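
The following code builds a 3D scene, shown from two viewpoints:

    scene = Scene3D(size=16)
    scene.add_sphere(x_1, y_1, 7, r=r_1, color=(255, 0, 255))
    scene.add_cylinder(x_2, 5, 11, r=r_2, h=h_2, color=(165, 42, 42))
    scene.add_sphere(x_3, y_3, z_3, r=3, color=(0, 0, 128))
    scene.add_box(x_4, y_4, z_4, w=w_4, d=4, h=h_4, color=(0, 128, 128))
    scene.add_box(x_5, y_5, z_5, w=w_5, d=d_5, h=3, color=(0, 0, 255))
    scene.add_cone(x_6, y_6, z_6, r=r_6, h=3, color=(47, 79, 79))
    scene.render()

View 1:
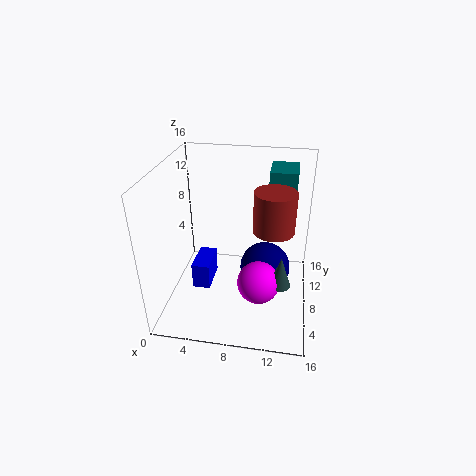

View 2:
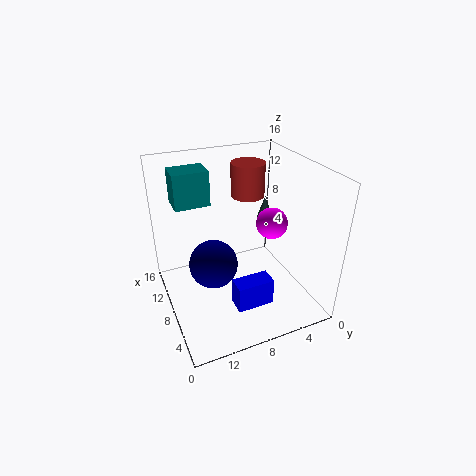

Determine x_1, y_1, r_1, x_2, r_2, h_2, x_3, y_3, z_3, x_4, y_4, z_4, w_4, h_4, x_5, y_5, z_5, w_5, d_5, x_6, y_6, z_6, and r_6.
x_1 = 11
y_1 = 2
r_1 = 2
x_2 = 12
r_2 = 2
h_2 = 4
x_3 = 11
y_3 = 10
z_3 = 3
x_4 = 11
y_4 = 10
z_4 = 11
w_4 = 3
h_4 = 4
x_5 = 3
y_5 = 6
z_5 = 2
w_5 = 2
d_5 = 4
x_6 = 13
y_6 = 2
z_6 = 7
r_6 = 1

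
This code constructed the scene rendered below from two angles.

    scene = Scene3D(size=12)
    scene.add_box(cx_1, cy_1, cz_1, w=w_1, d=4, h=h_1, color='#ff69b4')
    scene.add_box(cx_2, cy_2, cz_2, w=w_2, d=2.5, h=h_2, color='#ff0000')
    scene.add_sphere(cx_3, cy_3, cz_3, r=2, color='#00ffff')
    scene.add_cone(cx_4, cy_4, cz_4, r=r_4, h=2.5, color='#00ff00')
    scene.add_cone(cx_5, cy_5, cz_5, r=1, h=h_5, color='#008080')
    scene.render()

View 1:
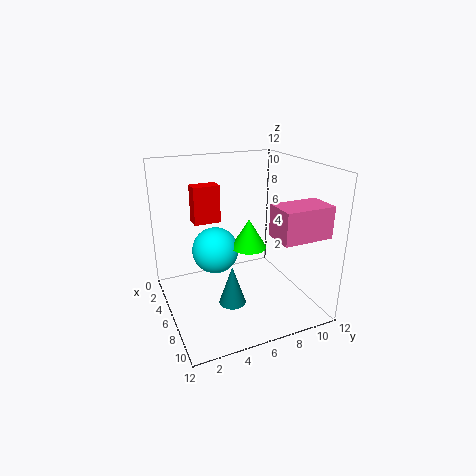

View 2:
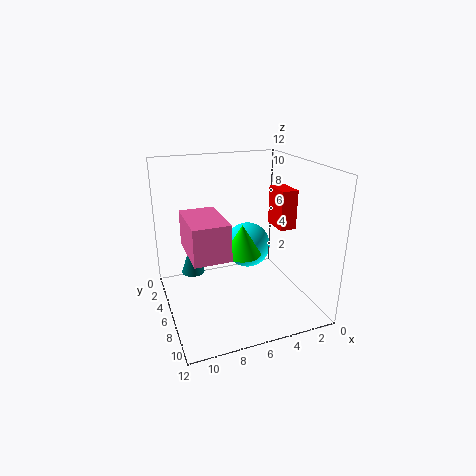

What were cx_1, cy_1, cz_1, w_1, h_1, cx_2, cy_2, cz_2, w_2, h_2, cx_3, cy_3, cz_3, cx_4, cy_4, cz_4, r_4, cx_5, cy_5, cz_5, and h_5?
cx_1 = 8.5
cy_1 = 7.5
cz_1 = 7
w_1 = 2.5
h_1 = 2.5
cx_2 = 0.5
cy_2 = 3.5
cz_2 = 6
w_2 = 1.5
h_2 = 3.5
cx_3 = 4.5
cy_3 = 4.5
cz_3 = 4.5
cx_4 = 6
cy_4 = 7
cz_4 = 5
r_4 = 1.5
cx_5 = 9.5
cy_5 = 4
cz_5 = 2.5
h_5 = 3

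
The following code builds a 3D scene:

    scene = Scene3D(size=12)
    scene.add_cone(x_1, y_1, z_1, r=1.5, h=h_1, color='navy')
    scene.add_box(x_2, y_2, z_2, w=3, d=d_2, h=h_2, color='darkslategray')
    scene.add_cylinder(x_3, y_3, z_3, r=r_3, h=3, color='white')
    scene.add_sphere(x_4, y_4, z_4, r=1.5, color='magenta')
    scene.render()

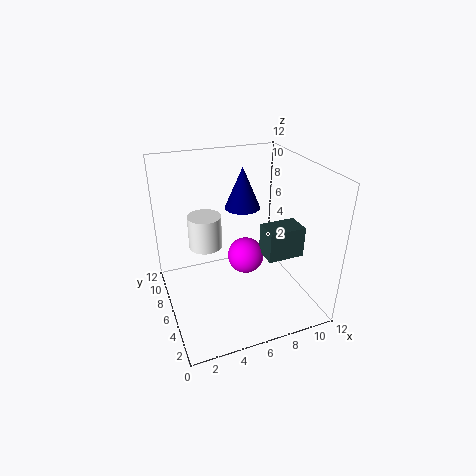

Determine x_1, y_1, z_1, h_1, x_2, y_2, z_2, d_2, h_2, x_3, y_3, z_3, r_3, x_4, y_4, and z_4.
x_1 = 7, y_1 = 7.5, z_1 = 8, h_1 = 3.5, x_2 = 7.5, y_2 = 3, z_2 = 5, d_2 = 2, h_2 = 2.5, x_3 = 4, y_3 = 9, z_3 = 4, r_3 = 1.5, x_4 = 6.5, y_4 = 5.5, z_4 = 4.5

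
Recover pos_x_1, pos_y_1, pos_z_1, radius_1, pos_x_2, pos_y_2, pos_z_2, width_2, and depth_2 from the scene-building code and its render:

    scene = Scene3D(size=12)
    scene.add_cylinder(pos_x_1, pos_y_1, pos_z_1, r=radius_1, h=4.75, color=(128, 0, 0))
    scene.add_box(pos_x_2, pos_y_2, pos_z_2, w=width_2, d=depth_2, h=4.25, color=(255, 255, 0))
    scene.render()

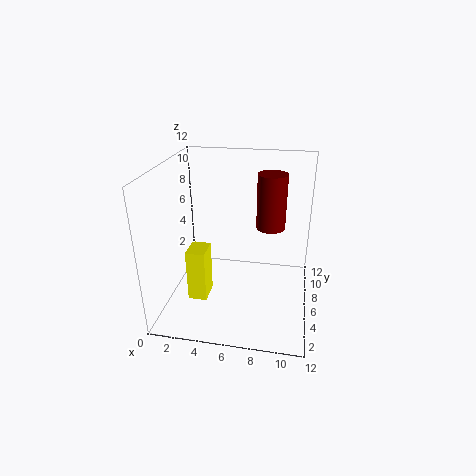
pos_x_1 = 8.5
pos_y_1 = 8
pos_z_1 = 6.25
radius_1 = 1.25
pos_x_2 = 2.5
pos_y_2 = 2.75
pos_z_2 = 1.75
width_2 = 1.5
depth_2 = 2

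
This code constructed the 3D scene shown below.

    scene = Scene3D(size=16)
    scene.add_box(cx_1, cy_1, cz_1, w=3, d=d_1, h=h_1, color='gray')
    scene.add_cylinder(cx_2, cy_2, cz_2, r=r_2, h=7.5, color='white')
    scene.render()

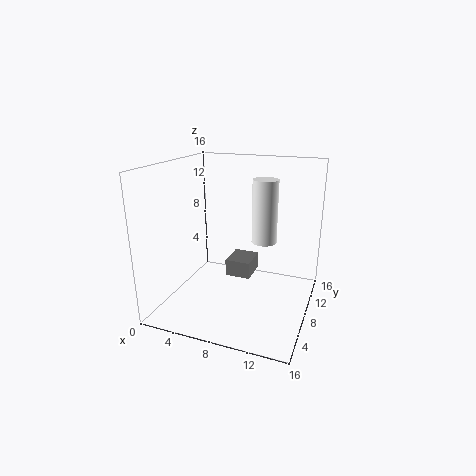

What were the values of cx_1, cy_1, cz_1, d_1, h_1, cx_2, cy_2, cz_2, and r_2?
cx_1 = 6; cy_1 = 9; cz_1 = 2.5; d_1 = 3.5; h_1 = 2; cx_2 = 10; cy_2 = 11.5; cz_2 = 6.5; r_2 = 1.5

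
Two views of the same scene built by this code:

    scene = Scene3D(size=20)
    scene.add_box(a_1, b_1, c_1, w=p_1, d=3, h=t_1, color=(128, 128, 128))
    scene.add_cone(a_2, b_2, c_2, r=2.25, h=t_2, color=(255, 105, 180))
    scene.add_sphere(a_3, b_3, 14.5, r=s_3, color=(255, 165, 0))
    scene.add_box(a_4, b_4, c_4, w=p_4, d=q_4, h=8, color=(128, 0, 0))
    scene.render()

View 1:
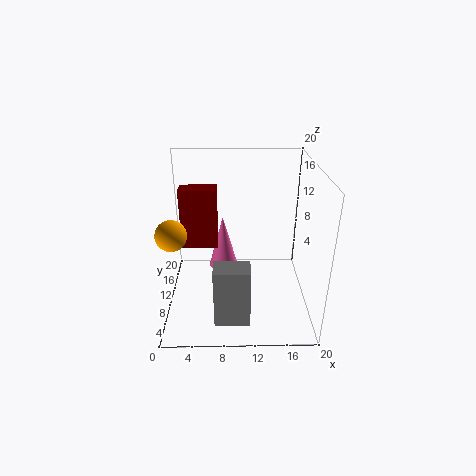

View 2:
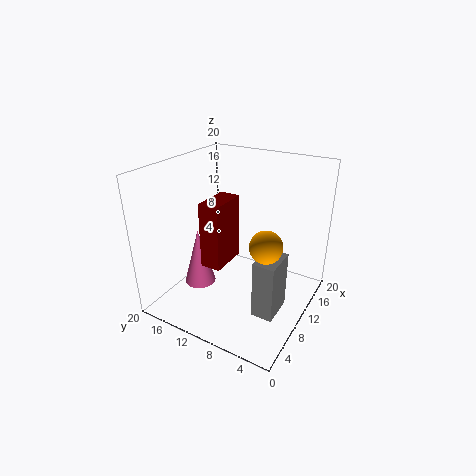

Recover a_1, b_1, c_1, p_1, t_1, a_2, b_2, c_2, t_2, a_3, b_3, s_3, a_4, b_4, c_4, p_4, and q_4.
a_1 = 6.75, b_1 = 3, c_1 = 0.5, p_1 = 4.75, t_1 = 8.25, a_2 = 7.75, b_2 = 15.25, c_2 = 2.5, t_2 = 8.25, a_3 = 2.5, b_3 = 2.25, s_3 = 1.75, a_4 = 2.5, b_4 = 8.25, c_4 = 9.5, p_4 = 4.75, q_4 = 2.5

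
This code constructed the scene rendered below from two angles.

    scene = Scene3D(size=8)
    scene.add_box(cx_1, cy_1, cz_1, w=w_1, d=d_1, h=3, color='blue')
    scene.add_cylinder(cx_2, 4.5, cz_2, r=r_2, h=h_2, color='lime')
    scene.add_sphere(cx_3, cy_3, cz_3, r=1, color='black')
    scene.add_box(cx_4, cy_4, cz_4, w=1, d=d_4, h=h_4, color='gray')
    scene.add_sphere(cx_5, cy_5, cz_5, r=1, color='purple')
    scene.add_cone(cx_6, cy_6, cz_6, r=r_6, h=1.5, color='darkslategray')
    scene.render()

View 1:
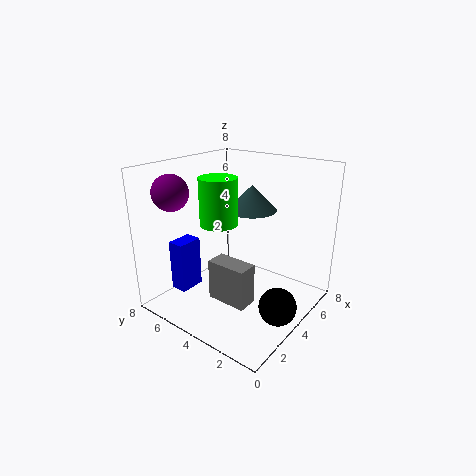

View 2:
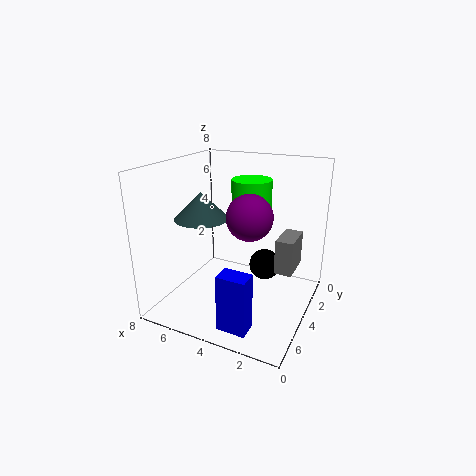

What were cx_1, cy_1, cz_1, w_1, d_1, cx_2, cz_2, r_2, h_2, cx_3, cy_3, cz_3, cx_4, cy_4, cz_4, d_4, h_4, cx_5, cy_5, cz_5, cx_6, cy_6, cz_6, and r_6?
cx_1 = 2, cy_1 = 6.5, cz_1 = 0.5, w_1 = 1.5, d_1 = 1, cx_2 = 3, cz_2 = 5, r_2 = 1, h_2 = 2.5, cx_3 = 3.5, cy_3 = 1, cz_3 = 1, cx_4 = 1, cy_4 = 1.5, cz_4 = 2, d_4 = 2, h_4 = 2, cx_5 = 2, cy_5 = 7, cz_5 = 6.5, cx_6 = 6, cy_6 = 4.5, cz_6 = 5, r_6 = 1.5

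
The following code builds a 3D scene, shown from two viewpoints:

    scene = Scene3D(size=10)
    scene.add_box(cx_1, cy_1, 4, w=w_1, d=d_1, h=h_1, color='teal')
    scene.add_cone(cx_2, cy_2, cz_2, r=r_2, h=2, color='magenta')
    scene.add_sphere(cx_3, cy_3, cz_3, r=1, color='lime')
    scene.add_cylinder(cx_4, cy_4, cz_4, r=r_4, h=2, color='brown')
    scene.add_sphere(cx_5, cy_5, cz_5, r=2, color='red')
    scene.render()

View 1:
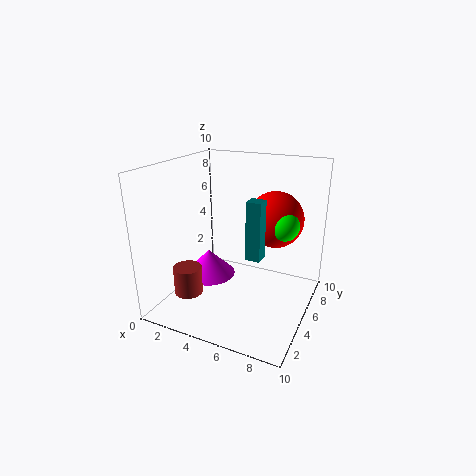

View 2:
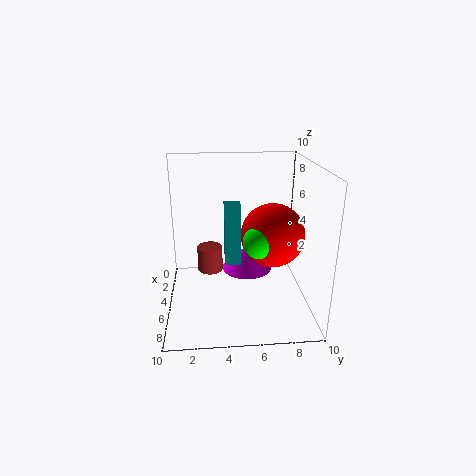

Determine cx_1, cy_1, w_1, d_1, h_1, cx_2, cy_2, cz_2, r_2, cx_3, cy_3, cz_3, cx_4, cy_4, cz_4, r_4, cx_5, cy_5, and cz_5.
cx_1 = 6, cy_1 = 4, w_1 = 1, d_1 = 1, h_1 = 4, cx_2 = 2, cy_2 = 6, cz_2 = 1, r_2 = 2, cx_3 = 8, cy_3 = 6, cz_3 = 6, cx_4 = 2, cy_4 = 3, cz_4 = 1, r_4 = 1, cx_5 = 7, cy_5 = 7, cz_5 = 6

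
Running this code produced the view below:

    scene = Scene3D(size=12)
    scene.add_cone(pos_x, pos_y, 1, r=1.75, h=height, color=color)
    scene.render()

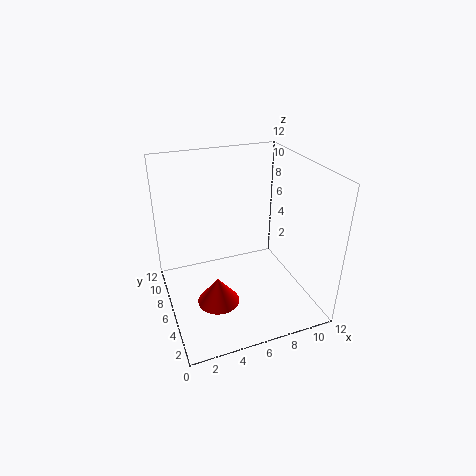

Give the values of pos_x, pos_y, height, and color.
pos_x = 3.75; pos_y = 4.75; height = 2.25; color = 'red'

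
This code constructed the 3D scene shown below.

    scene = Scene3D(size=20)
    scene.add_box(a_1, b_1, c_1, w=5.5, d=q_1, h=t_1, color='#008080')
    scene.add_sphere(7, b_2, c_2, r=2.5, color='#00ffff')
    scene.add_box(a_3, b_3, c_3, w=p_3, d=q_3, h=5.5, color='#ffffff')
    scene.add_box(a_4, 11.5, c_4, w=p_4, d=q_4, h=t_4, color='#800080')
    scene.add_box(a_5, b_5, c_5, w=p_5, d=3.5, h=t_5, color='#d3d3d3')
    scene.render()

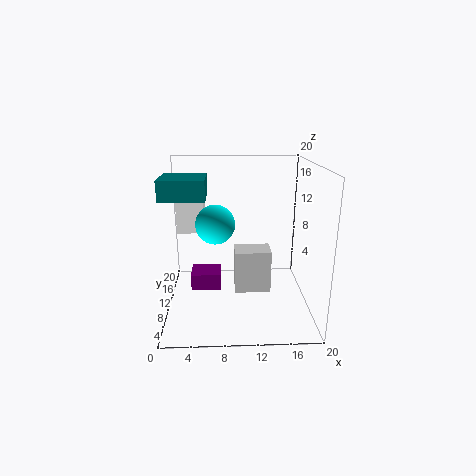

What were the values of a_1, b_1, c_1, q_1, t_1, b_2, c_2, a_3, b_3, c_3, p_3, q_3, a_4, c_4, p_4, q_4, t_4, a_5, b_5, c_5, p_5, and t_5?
a_1 = 0.5
b_1 = 4.5
c_1 = 16.5
q_1 = 5.5
t_1 = 2.5
b_2 = 7
c_2 = 13
a_3 = 2
b_3 = 8
c_3 = 11.5
p_3 = 3.5
q_3 = 4.5
a_4 = 3
c_4 = 1
p_4 = 4.5
q_4 = 4
t_4 = 2.5
a_5 = 9.5
b_5 = 8
c_5 = 2.5
p_5 = 5
t_5 = 6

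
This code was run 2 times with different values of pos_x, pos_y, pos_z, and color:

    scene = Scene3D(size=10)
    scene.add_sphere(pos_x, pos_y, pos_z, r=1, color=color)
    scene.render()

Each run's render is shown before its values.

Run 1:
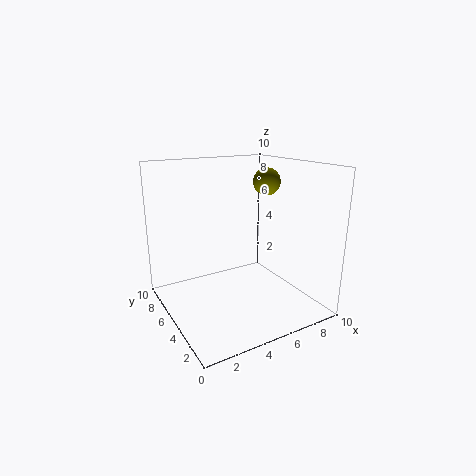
pos_x = 8, pos_y = 6, pos_z = 8.5, color = 'olive'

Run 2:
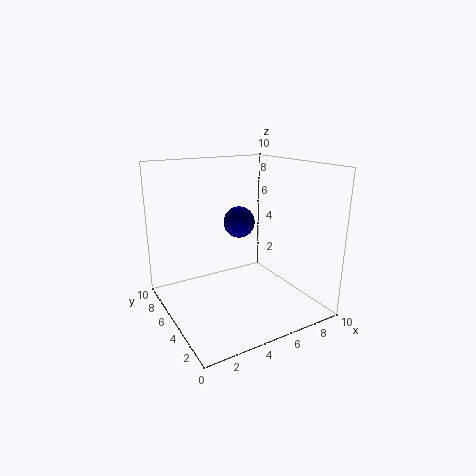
pos_x = 4.5, pos_y = 4, pos_z = 6.5, color = 'navy'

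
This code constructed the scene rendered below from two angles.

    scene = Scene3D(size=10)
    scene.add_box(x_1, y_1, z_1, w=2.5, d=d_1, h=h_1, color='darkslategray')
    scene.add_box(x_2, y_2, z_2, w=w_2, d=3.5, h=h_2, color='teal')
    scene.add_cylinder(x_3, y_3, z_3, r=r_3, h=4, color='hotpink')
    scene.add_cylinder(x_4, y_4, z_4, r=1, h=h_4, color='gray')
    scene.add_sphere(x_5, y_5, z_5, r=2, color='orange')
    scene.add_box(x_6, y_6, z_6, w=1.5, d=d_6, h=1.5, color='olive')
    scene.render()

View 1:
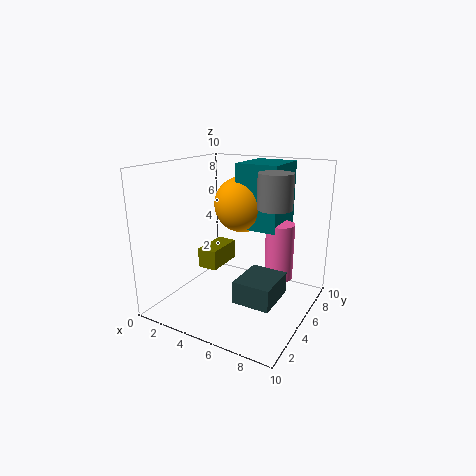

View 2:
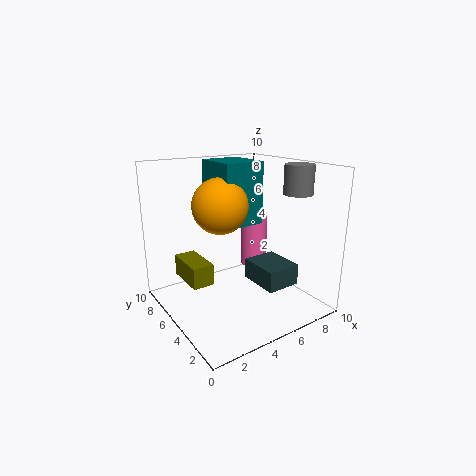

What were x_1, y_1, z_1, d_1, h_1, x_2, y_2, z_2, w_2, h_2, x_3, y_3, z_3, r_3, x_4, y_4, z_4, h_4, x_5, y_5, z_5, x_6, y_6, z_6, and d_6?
x_1 = 6
y_1 = 2.5
z_1 = 1.5
d_1 = 3
h_1 = 1.5
x_2 = 4.5
y_2 = 5.5
z_2 = 5.5
w_2 = 3
h_2 = 4.5
x_3 = 7.5
y_3 = 6.5
z_3 = 2
r_3 = 1
x_4 = 8.5
y_4 = 3
z_4 = 8
h_4 = 2
x_5 = 4.5
y_5 = 6.5
z_5 = 7
x_6 = 1.5
y_6 = 5
z_6 = 2
d_6 = 3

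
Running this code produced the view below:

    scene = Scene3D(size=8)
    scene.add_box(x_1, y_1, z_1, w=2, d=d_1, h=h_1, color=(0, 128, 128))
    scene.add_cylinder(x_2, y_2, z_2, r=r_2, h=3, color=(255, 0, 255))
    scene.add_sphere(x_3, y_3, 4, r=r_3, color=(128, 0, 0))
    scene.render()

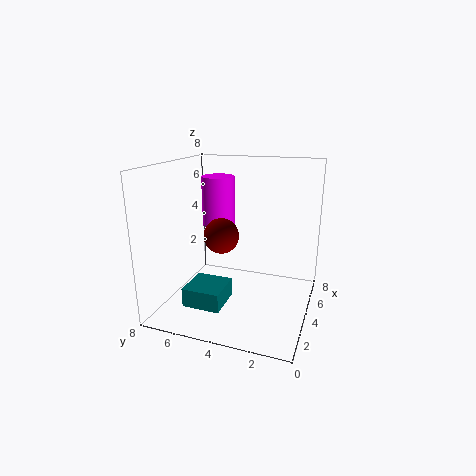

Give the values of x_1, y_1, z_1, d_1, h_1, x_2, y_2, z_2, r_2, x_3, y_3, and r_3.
x_1 = 1
y_1 = 4
z_1 = 1
d_1 = 2
h_1 = 1
x_2 = 6
y_2 = 6
z_2 = 4
r_2 = 1
x_3 = 4
y_3 = 5
r_3 = 1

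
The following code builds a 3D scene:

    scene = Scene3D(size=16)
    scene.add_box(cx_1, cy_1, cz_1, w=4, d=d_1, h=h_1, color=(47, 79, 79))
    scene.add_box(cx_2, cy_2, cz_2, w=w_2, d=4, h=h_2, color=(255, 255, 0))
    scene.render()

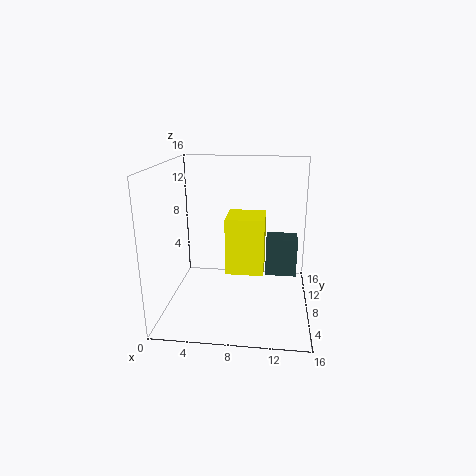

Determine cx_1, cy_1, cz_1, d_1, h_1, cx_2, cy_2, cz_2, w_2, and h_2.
cx_1 = 11, cy_1 = 13, cz_1 = 1, d_1 = 3, h_1 = 5, cx_2 = 7, cy_2 = 5, cz_2 = 5, w_2 = 4, h_2 = 6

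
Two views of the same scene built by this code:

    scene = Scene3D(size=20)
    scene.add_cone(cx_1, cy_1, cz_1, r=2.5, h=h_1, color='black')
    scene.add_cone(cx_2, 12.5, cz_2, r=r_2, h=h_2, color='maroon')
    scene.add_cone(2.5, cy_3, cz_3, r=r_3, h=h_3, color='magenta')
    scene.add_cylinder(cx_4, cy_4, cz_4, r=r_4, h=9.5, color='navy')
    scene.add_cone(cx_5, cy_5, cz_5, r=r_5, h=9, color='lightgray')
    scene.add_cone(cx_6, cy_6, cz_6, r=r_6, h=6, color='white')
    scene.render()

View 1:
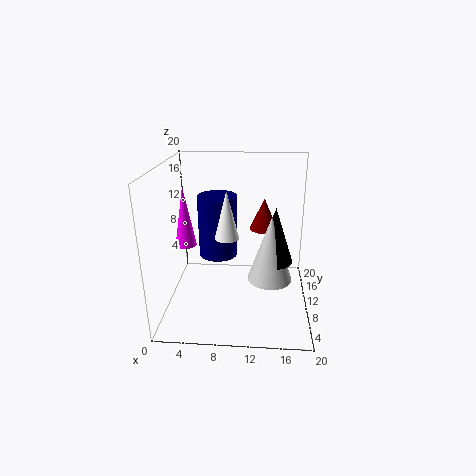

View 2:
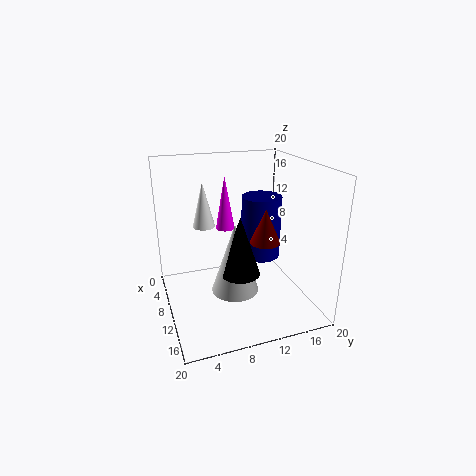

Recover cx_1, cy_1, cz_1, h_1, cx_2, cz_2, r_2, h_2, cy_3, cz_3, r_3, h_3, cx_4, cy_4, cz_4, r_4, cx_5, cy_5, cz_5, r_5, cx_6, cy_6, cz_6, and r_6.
cx_1 = 15, cy_1 = 8.5, cz_1 = 7.5, h_1 = 7.5, cx_2 = 13.5, cz_2 = 10.5, r_2 = 2, h_2 = 4.5, cy_3 = 10.5, cz_3 = 8.5, r_3 = 1.5, h_3 = 8.5, cx_4 = 6.5, cy_4 = 15, cz_4 = 5, r_4 = 3, cx_5 = 14.5, cy_5 = 8, cz_5 = 5, r_5 = 3, cx_6 = 9, cy_6 = 5.5, cz_6 = 12, r_6 = 1.5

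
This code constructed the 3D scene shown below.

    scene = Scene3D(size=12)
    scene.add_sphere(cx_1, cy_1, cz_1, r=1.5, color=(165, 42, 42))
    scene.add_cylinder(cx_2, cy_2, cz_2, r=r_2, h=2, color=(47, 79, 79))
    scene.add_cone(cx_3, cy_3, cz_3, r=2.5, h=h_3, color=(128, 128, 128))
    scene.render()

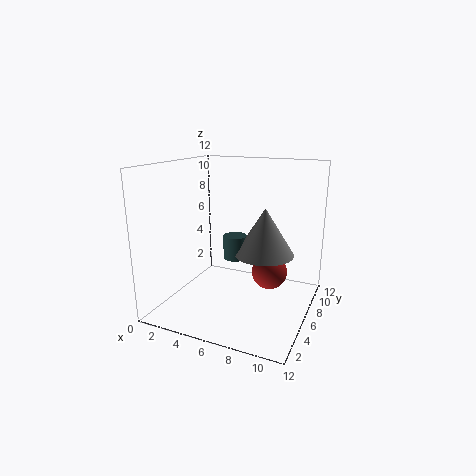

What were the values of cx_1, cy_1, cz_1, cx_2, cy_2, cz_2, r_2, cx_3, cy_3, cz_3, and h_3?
cx_1 = 8.5
cy_1 = 7
cz_1 = 3
cx_2 = 5.5
cy_2 = 6.5
cz_2 = 4
r_2 = 1
cx_3 = 8
cy_3 = 7
cz_3 = 4.5
h_3 = 4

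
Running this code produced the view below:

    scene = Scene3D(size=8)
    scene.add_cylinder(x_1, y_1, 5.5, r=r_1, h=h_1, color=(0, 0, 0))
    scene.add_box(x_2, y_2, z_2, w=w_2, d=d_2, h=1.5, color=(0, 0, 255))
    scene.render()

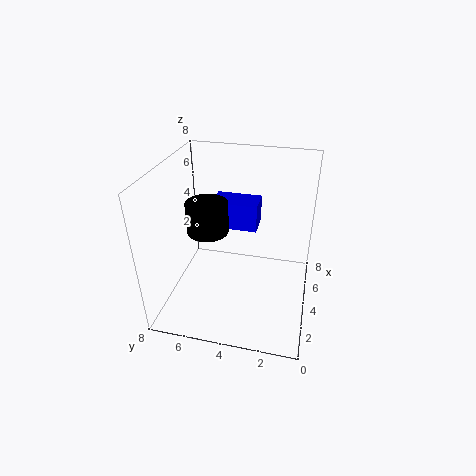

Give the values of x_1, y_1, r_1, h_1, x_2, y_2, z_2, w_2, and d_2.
x_1 = 2
y_1 = 5
r_1 = 1
h_1 = 1.5
x_2 = 4
y_2 = 3
z_2 = 4.5
w_2 = 1.5
d_2 = 2.5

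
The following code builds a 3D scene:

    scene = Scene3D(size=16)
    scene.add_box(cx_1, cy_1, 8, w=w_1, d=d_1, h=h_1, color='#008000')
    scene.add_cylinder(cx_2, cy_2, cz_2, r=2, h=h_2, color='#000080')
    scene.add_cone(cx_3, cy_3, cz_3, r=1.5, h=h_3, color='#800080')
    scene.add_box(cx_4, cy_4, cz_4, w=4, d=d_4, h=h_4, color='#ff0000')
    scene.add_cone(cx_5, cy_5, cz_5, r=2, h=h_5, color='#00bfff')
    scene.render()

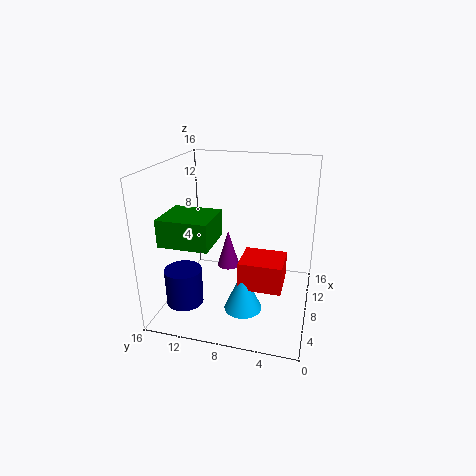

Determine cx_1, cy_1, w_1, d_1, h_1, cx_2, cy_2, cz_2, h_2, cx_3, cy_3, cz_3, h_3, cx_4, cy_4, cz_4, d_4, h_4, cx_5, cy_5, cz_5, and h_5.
cx_1 = 3.5
cy_1 = 10
w_1 = 5
d_1 = 5.5
h_1 = 3
cx_2 = 4
cy_2 = 13
cz_2 = 1.5
h_2 = 4
cx_3 = 14
cy_3 = 11
cz_3 = 1
h_3 = 5
cx_4 = 4
cy_4 = 2.5
cz_4 = 4
d_4 = 4.5
h_4 = 3
cx_5 = 4.5
cy_5 = 6.5
cz_5 = 1.5
h_5 = 4.5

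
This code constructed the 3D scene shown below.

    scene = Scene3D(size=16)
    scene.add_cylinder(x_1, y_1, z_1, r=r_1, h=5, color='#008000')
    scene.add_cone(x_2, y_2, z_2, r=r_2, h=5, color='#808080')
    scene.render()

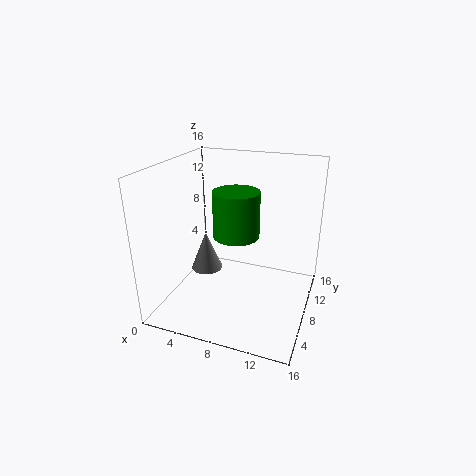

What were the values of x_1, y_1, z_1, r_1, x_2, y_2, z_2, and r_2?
x_1 = 8
y_1 = 7.5
z_1 = 8.5
r_1 = 2.5
x_2 = 2.5
y_2 = 11
z_2 = 1.5
r_2 = 2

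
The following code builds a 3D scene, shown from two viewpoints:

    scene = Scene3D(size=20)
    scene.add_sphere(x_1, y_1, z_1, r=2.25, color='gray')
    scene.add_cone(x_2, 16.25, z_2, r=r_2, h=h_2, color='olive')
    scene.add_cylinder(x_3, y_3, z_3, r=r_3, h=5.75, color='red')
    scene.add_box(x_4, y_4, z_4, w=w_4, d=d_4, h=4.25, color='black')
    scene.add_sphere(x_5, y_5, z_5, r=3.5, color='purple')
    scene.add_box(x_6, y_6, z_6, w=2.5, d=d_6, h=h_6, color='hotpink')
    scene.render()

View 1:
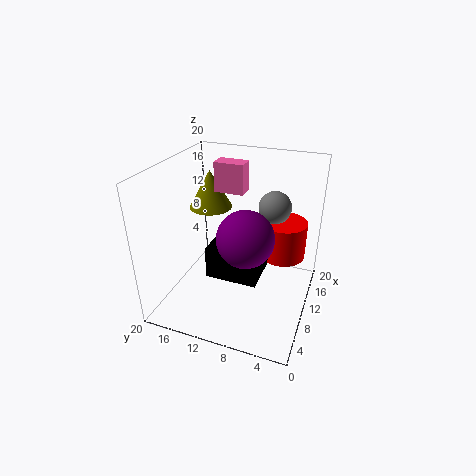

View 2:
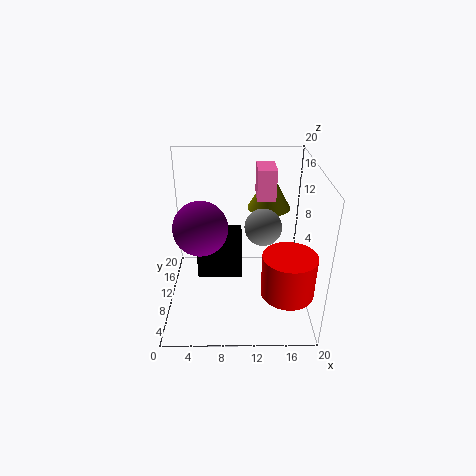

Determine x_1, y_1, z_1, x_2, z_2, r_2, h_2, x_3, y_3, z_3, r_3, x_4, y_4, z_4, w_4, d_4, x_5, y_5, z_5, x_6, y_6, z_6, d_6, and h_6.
x_1 = 13; y_1 = 5.75; z_1 = 14; x_2 = 14.75; z_2 = 11.75; r_2 = 3.25; h_2 = 5.75; x_3 = 16.5; y_3 = 5; z_3 = 4.5; r_3 = 3.5; x_4 = 4.75; y_4 = 5.75; z_4 = 6.5; w_4 = 5.75; d_4 = 6.75; x_5 = 5.25; y_5 = 7.25; z_5 = 13; x_6 = 12.5; y_6 = 10.25; z_6 = 15.25; d_6 = 4.25; h_6 = 4.25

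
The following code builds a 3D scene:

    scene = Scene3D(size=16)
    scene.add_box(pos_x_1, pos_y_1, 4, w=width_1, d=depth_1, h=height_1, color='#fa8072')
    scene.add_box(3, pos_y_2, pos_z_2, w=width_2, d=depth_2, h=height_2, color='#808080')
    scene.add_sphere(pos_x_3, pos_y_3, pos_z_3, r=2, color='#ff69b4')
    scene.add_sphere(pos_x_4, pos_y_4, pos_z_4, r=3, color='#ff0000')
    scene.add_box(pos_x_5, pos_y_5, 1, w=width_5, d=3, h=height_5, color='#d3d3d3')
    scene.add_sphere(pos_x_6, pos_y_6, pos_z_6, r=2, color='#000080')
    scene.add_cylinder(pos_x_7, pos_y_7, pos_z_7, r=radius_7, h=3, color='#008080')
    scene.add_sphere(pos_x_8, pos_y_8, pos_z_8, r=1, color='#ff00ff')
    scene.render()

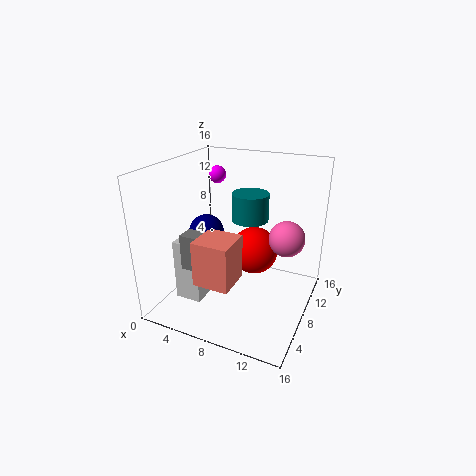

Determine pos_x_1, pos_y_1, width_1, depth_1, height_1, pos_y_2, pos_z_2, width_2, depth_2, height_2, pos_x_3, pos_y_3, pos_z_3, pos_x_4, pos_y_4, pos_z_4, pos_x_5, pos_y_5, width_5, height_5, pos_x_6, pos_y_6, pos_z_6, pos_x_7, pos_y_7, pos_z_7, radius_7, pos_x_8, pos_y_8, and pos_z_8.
pos_x_1 = 5, pos_y_1 = 3, width_1 = 4, depth_1 = 4, height_1 = 5, pos_y_2 = 4, pos_z_2 = 5, width_2 = 3, depth_2 = 2, height_2 = 4, pos_x_3 = 13, pos_y_3 = 10, pos_z_3 = 8, pos_x_4 = 8, pos_y_4 = 13, pos_z_4 = 4, pos_x_5 = 2, pos_y_5 = 4, width_5 = 3, height_5 = 7, pos_x_6 = 4, pos_y_6 = 8, pos_z_6 = 8, pos_x_7 = 9, pos_y_7 = 9, pos_z_7 = 10, radius_7 = 2, pos_x_8 = 4, pos_y_8 = 11, pos_z_8 = 14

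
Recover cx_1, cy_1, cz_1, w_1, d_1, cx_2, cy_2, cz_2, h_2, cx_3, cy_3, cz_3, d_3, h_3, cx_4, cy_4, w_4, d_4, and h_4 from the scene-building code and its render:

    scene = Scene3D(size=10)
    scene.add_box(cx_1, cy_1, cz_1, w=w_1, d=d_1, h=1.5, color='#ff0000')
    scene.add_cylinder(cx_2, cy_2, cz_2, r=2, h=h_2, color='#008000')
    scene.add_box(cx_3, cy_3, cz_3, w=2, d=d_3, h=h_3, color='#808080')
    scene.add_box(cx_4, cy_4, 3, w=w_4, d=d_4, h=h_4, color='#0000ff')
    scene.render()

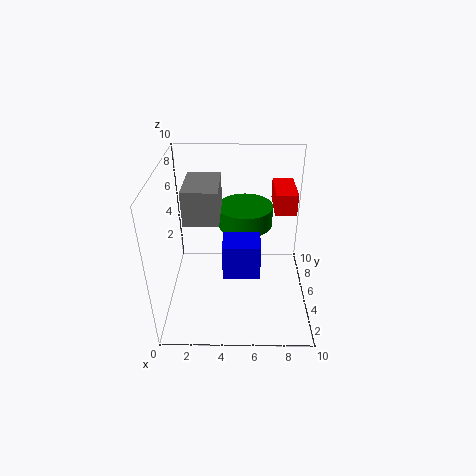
cx_1 = 7.5
cy_1 = 5.5
cz_1 = 6.5
w_1 = 1.5
d_1 = 3
cx_2 = 5.5
cy_2 = 7
cz_2 = 5
h_2 = 1.5
cx_3 = 2
cy_3 = 1.5
cz_3 = 8
d_3 = 3
h_3 = 2
cx_4 = 4
cy_4 = 3
w_4 = 2.5
d_4 = 2
h_4 = 2.5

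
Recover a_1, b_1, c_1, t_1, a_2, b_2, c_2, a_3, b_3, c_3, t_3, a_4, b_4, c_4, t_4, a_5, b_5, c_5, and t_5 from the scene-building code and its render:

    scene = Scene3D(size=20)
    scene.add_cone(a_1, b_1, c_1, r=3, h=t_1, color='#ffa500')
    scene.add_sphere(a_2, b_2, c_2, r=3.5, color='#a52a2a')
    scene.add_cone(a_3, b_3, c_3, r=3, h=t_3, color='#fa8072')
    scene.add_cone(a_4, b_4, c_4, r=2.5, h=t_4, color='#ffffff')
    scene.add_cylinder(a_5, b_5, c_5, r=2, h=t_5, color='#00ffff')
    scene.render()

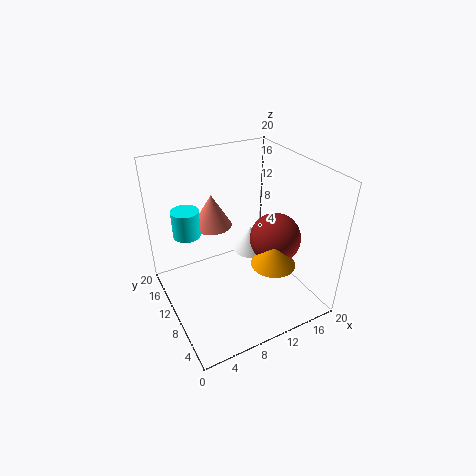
a_1 = 13, b_1 = 5.5, c_1 = 7.5, t_1 = 4.5, a_2 = 14.5, b_2 = 7.5, c_2 = 10, a_3 = 9, b_3 = 16.5, c_3 = 9, t_3 = 5, a_4 = 13.5, b_4 = 12.5, c_4 = 5.5, t_4 = 4, a_5 = 4.5, b_5 = 15.5, c_5 = 9, t_5 = 4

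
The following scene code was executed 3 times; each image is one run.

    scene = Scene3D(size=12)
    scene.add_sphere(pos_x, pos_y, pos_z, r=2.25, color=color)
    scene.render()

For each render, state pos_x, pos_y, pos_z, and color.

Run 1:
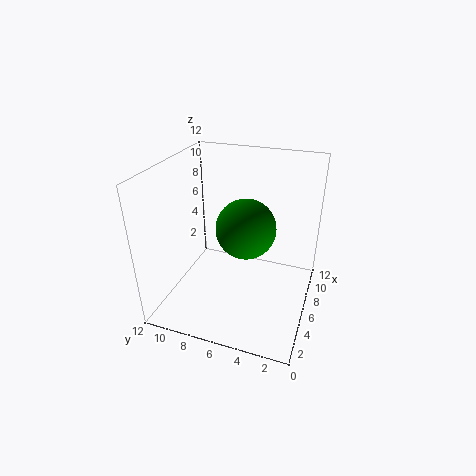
pos_x = 4.25
pos_y = 4.75
pos_z = 8
color = 'green'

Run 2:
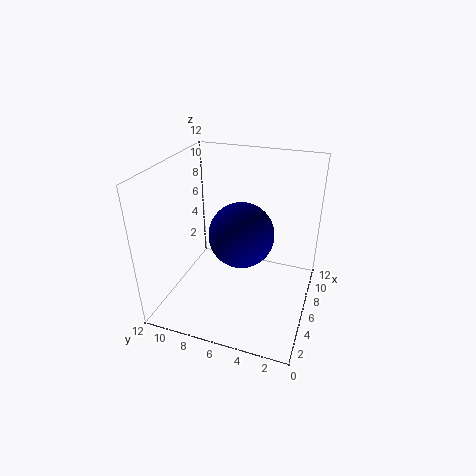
pos_x = 2.5
pos_y = 4.5
pos_z = 8.5
color = 'navy'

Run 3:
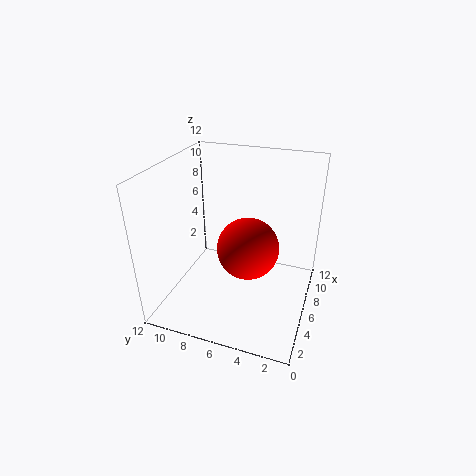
pos_x = 3.25
pos_y = 4.25
pos_z = 7
color = 'red'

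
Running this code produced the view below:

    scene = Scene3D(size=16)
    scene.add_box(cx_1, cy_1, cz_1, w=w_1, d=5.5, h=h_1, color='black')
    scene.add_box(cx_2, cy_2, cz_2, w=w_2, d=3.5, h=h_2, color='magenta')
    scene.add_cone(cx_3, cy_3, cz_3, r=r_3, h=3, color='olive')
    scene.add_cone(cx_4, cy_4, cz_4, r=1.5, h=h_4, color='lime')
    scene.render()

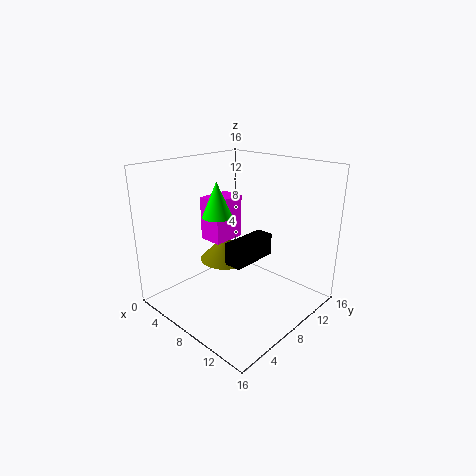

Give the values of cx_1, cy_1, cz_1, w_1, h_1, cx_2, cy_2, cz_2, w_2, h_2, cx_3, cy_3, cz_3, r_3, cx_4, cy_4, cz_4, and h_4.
cx_1 = 8; cy_1 = 6; cz_1 = 5.5; w_1 = 2; h_1 = 2.5; cx_2 = 6; cy_2 = 4.5; cz_2 = 8.5; w_2 = 2.5; h_2 = 4.5; cx_3 = 5.5; cy_3 = 8.5; cz_3 = 4.5; r_3 = 3; cx_4 = 8.5; cy_4 = 4.5; cz_4 = 11.5; h_4 = 3.5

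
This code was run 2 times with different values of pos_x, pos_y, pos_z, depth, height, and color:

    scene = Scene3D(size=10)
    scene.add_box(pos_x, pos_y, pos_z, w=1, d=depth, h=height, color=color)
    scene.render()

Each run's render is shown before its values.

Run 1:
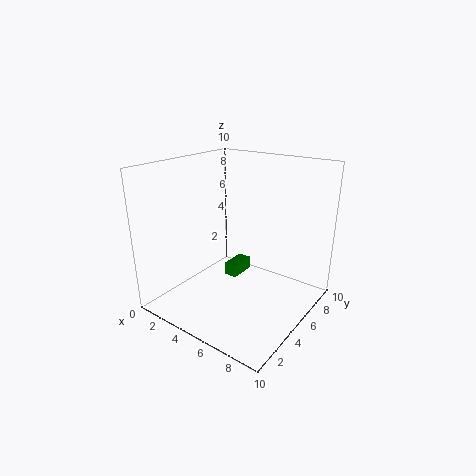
pos_x = 3, pos_y = 6, pos_z = 1, depth = 2, height = 1, color = 'green'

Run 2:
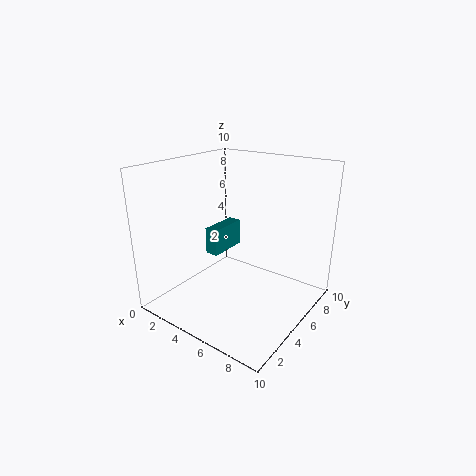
pos_x = 2, pos_y = 5, pos_z = 3, depth = 3, height = 2, color = 'teal'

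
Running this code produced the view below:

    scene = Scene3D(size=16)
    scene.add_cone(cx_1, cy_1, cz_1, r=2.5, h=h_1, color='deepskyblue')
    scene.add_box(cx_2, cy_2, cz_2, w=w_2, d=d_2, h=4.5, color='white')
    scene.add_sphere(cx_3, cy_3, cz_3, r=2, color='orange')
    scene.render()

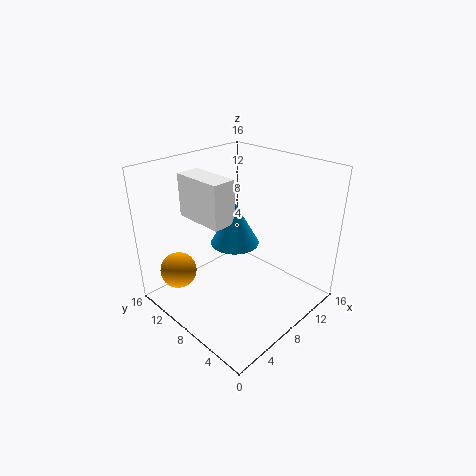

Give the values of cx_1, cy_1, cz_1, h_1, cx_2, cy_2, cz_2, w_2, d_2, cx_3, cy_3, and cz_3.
cx_1 = 6.5; cy_1 = 7; cz_1 = 8.5; h_1 = 4.5; cx_2 = 3.5; cy_2 = 6.5; cz_2 = 11; w_2 = 2.5; d_2 = 5.5; cx_3 = 2.5; cy_3 = 12; cz_3 = 4.5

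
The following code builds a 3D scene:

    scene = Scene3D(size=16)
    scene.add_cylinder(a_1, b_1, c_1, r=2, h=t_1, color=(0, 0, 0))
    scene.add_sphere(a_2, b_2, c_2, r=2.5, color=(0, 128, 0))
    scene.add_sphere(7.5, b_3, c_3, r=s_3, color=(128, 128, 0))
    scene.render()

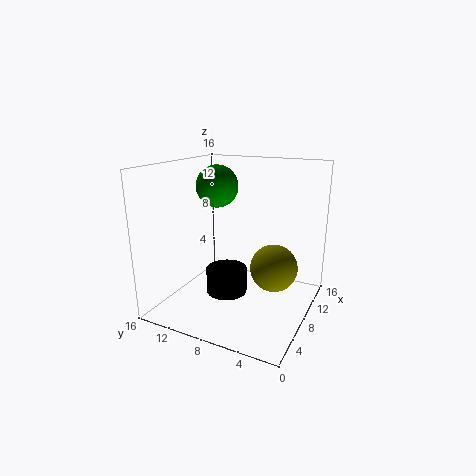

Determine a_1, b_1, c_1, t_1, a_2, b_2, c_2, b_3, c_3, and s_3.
a_1 = 3.5
b_1 = 7
c_1 = 4
t_1 = 2.5
a_2 = 10.5
b_2 = 12
c_2 = 13
b_3 = 3.5
c_3 = 5.5
s_3 = 2.5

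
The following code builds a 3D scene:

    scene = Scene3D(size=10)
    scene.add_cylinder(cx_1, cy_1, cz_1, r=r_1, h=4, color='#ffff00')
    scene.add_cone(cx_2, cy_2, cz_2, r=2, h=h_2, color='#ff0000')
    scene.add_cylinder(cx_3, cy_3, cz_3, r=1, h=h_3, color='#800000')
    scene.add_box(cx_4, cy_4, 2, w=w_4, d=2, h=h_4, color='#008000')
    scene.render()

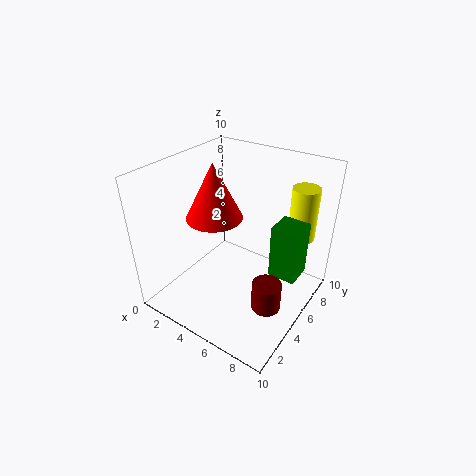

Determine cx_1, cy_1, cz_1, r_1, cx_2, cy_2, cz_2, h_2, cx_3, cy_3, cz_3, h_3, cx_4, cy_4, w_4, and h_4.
cx_1 = 8; cy_1 = 9; cz_1 = 4; r_1 = 1; cx_2 = 3; cy_2 = 5; cz_2 = 6; h_2 = 4; cx_3 = 8; cy_3 = 4; cz_3 = 1; h_3 = 2; cx_4 = 7; cy_4 = 6; w_4 = 2; h_4 = 4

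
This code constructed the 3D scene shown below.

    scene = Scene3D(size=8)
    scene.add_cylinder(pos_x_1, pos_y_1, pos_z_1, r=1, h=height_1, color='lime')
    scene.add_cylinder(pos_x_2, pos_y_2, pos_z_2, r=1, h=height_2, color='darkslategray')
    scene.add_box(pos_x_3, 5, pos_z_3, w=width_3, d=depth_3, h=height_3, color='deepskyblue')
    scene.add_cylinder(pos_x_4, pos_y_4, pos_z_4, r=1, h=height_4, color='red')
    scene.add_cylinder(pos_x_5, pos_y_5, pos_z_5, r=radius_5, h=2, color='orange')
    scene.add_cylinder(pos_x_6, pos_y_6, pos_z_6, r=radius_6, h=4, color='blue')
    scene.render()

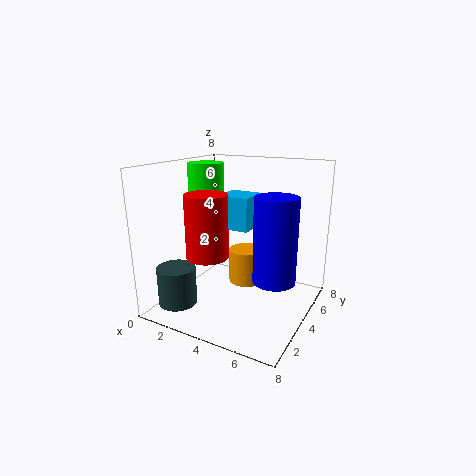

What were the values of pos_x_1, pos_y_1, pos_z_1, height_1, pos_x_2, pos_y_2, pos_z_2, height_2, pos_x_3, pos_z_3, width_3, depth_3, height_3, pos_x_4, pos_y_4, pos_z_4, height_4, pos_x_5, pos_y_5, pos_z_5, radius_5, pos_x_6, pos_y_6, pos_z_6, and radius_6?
pos_x_1 = 2, pos_y_1 = 4, pos_z_1 = 6, height_1 = 2, pos_x_2 = 2, pos_y_2 = 1, pos_z_2 = 1, height_2 = 2, pos_x_3 = 2, pos_z_3 = 4, width_3 = 2, depth_3 = 2, height_3 = 2, pos_x_4 = 4, pos_y_4 = 1, pos_z_4 = 4, height_4 = 3, pos_x_5 = 4, pos_y_5 = 5, pos_z_5 = 1, radius_5 = 1, pos_x_6 = 7, pos_y_6 = 2, pos_z_6 = 3, radius_6 = 1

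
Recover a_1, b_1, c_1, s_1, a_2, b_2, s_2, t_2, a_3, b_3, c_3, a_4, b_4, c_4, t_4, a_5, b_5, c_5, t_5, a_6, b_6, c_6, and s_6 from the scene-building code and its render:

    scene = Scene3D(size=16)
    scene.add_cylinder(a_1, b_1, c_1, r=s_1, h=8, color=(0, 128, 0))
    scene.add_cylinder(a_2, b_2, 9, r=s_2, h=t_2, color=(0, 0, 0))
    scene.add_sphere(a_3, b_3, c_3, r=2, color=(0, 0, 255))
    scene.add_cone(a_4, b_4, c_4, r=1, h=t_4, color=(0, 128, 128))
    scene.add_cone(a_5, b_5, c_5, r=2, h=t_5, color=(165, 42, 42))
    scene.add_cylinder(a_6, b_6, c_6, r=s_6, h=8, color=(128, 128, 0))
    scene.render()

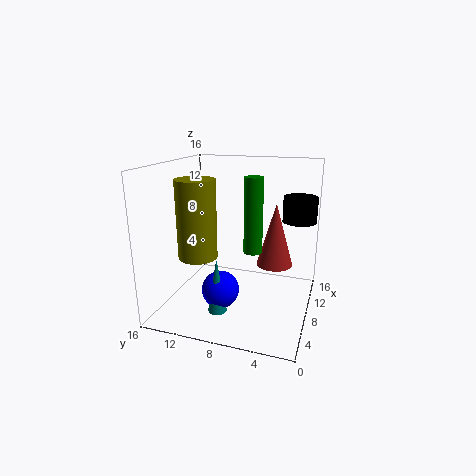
a_1 = 7, b_1 = 6, c_1 = 7, s_1 = 1, a_2 = 13, b_2 = 2, s_2 = 2, t_2 = 3, a_3 = 5, b_3 = 9, c_3 = 3, a_4 = 4, b_4 = 9, c_4 = 1, t_4 = 6, a_5 = 9, b_5 = 4, c_5 = 5, t_5 = 7, a_6 = 4, b_6 = 11, c_6 = 7, s_6 = 2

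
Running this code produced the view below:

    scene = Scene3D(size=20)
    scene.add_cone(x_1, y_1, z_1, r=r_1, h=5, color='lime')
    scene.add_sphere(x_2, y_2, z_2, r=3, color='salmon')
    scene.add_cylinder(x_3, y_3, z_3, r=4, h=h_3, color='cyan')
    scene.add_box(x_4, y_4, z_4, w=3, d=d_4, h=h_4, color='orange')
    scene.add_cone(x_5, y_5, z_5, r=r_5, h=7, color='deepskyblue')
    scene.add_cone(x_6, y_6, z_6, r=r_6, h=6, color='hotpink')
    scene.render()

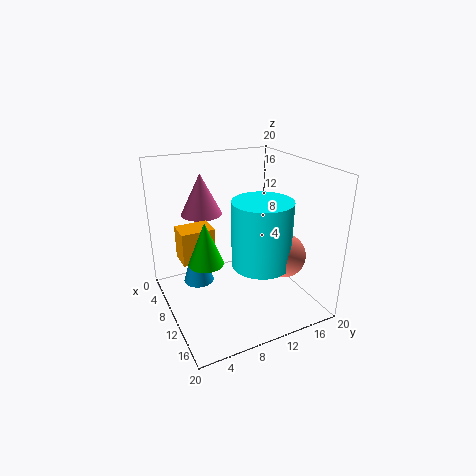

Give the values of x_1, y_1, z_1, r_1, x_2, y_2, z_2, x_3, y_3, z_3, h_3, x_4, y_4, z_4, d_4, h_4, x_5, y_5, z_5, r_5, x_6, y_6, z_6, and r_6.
x_1 = 16; y_1 = 3; z_1 = 11; r_1 = 2; x_2 = 14; y_2 = 15; z_2 = 8; x_3 = 13; y_3 = 12; z_3 = 7; h_3 = 9; x_4 = 11; y_4 = 1; z_4 = 10; d_4 = 4; h_4 = 4; x_5 = 10; y_5 = 4; z_5 = 5; r_5 = 2; x_6 = 4; y_6 = 7; z_6 = 12; r_6 = 3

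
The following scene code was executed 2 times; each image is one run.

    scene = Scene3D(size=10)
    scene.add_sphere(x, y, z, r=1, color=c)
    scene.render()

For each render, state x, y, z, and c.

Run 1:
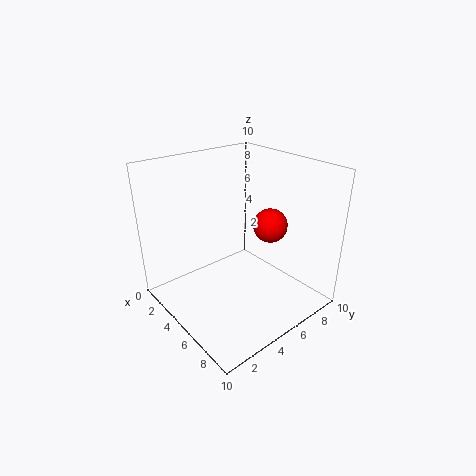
x = 8.25, y = 4.75, z = 7.25, c = 'red'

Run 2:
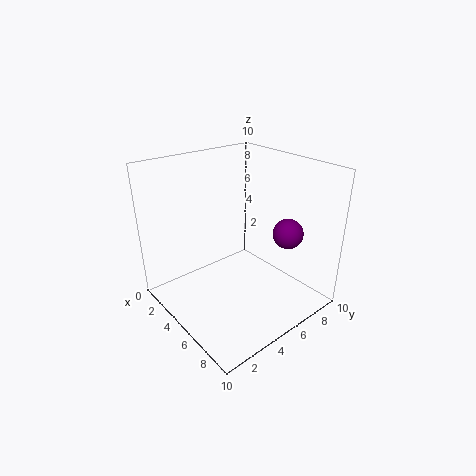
x = 7.75, y = 7, z = 5.75, c = 'purple'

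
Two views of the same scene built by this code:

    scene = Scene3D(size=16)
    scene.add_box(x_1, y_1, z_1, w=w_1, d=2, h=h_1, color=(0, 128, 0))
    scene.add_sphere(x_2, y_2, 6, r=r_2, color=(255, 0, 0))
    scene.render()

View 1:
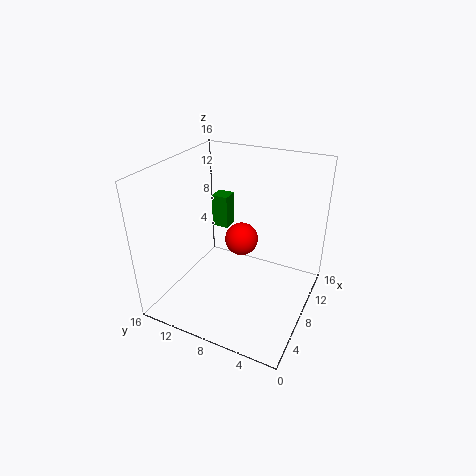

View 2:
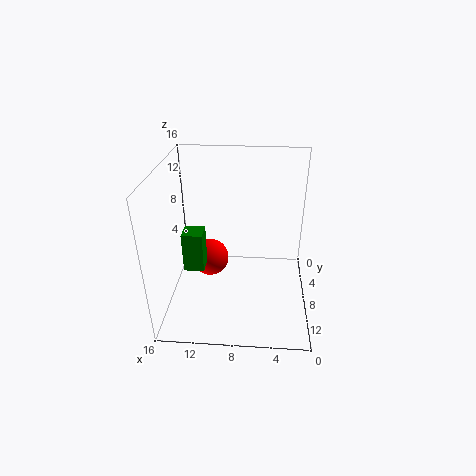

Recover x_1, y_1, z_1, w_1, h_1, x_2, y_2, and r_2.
x_1 = 11; y_1 = 11; z_1 = 7; w_1 = 2; h_1 = 4; x_2 = 11; y_2 = 9; r_2 = 2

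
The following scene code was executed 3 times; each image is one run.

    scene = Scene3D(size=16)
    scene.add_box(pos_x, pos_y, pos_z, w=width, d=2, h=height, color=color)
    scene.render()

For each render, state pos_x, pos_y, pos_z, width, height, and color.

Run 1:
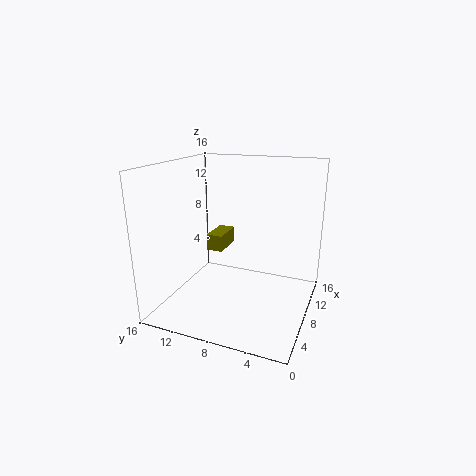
pos_x = 10; pos_y = 11; pos_z = 5; width = 4; height = 2; color = 'olive'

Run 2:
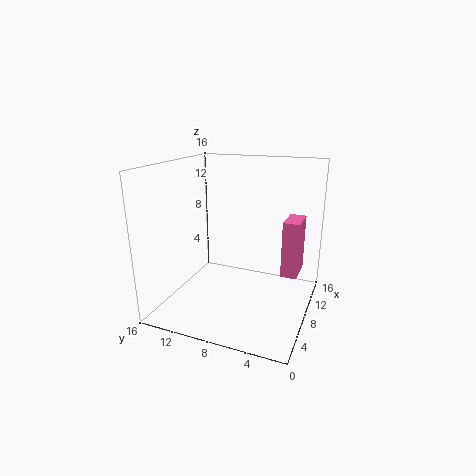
pos_x = 12; pos_y = 2; pos_z = 2; width = 4; height = 7; color = 'hotpink'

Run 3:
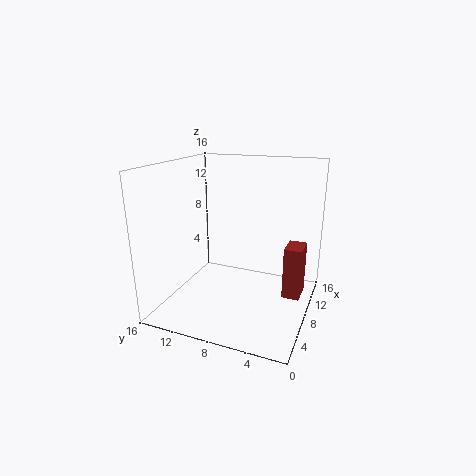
pos_x = 9; pos_y = 1; pos_z = 1; width = 3; height = 6; color = 'brown'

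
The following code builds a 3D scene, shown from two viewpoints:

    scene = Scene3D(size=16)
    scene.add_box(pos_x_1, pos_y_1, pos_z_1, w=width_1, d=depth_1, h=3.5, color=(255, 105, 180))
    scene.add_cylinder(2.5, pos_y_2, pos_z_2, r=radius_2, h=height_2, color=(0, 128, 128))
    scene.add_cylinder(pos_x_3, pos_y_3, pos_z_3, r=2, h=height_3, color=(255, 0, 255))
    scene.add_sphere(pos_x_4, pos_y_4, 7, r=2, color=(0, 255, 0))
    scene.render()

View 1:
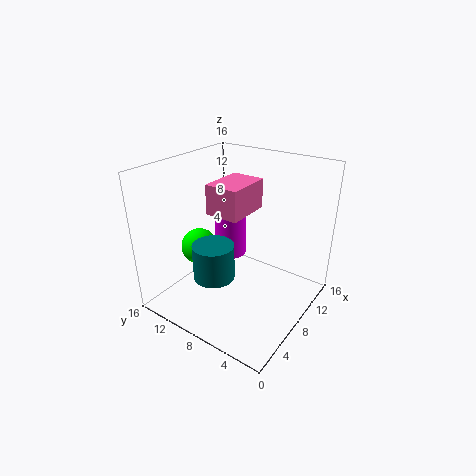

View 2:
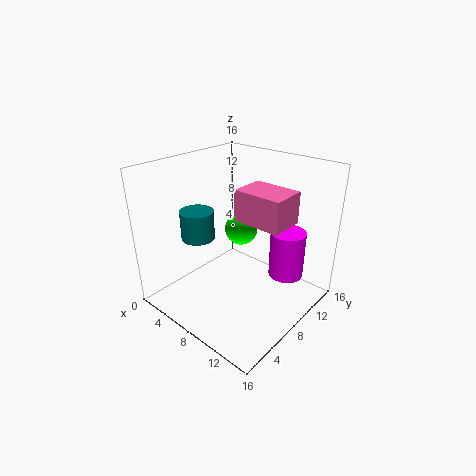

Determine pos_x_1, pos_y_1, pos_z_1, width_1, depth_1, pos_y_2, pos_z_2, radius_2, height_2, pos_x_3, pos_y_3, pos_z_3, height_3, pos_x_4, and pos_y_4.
pos_x_1 = 7.5, pos_y_1 = 8, pos_z_1 = 10, width_1 = 5.5, depth_1 = 4, pos_y_2 = 7, pos_z_2 = 6.5, radius_2 = 2, height_2 = 3.5, pos_x_3 = 12, pos_y_3 = 12, pos_z_3 = 3, height_3 = 5.5, pos_x_4 = 5.5, pos_y_4 = 11.5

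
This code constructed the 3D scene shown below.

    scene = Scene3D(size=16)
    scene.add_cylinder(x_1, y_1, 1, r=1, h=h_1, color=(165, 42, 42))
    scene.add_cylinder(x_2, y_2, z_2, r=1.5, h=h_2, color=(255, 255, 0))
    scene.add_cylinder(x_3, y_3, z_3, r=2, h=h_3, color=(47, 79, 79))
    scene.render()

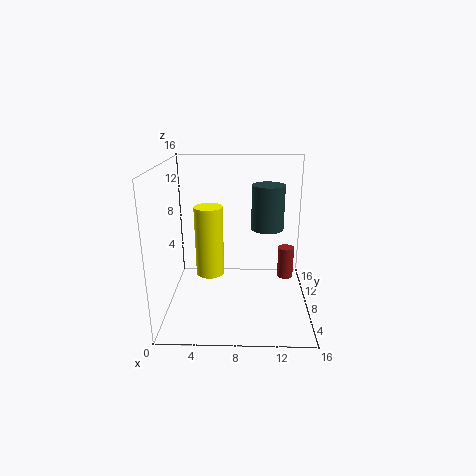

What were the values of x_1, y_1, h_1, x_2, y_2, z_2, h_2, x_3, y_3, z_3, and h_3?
x_1 = 14
y_1 = 12.5
h_1 = 4
x_2 = 5
y_2 = 6.5
z_2 = 4.5
h_2 = 7.5
x_3 = 11.5
y_3 = 12.5
z_3 = 7.5
h_3 = 5.5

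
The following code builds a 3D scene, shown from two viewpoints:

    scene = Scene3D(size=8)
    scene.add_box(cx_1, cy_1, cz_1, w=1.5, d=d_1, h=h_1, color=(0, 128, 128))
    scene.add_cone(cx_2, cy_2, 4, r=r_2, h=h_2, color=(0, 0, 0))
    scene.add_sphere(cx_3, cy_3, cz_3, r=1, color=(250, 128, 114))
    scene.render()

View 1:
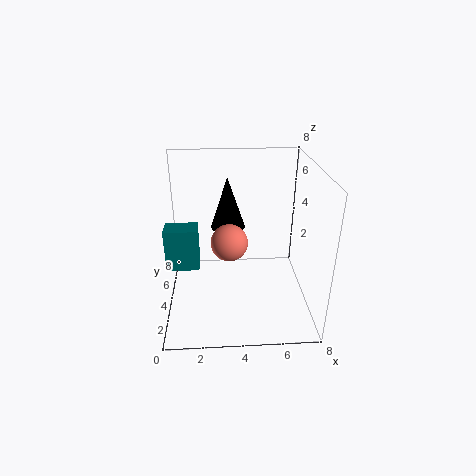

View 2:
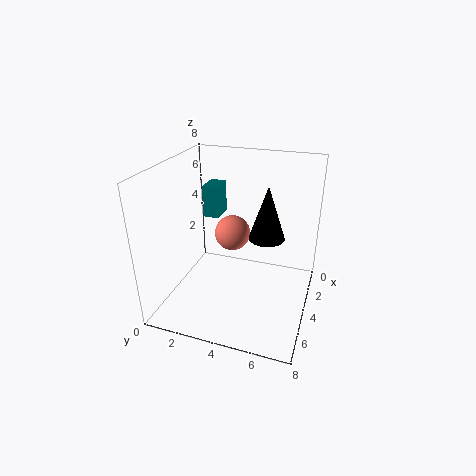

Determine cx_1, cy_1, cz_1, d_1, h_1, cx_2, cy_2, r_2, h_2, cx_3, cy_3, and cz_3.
cx_1 = 0.5; cy_1 = 1; cz_1 = 4; d_1 = 1; h_1 = 2; cx_2 = 3.5; cy_2 = 5.5; r_2 = 1; h_2 = 3; cx_3 = 3.5; cy_3 = 3.5; cz_3 = 4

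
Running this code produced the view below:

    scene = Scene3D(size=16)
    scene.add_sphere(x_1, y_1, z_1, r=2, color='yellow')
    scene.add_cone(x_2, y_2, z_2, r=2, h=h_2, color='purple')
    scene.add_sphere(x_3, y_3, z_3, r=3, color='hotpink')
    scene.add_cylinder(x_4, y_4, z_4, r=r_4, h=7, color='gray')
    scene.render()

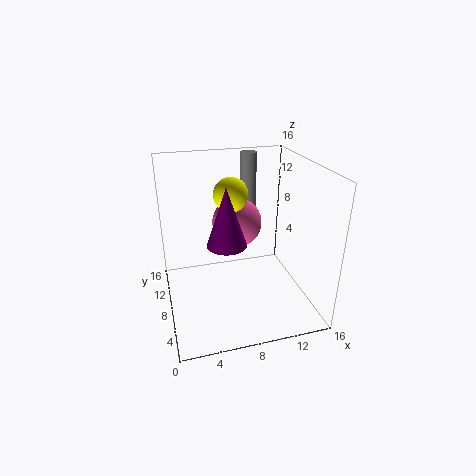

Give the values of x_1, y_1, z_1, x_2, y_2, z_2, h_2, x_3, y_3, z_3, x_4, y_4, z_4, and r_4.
x_1 = 8, y_1 = 11, z_1 = 12, x_2 = 6, y_2 = 5, z_2 = 9, h_2 = 6, x_3 = 9, y_3 = 12, z_3 = 8, x_4 = 11, y_4 = 14, z_4 = 9, r_4 = 1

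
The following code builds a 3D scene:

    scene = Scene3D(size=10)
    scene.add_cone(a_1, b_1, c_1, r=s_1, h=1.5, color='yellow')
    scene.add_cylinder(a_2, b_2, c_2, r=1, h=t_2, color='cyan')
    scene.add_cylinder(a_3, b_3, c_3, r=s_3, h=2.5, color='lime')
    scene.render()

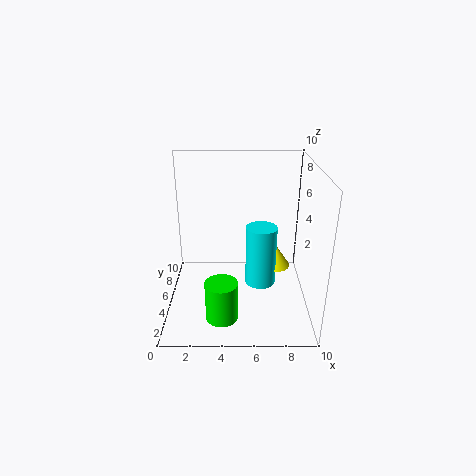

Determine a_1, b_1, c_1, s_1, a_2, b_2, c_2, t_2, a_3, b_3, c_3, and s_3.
a_1 = 7.5; b_1 = 4; c_1 = 3.5; s_1 = 1; a_2 = 6.5; b_2 = 3.5; c_2 = 2.5; t_2 = 4; a_3 = 4; b_3 = 1; c_3 = 1.5; s_3 = 1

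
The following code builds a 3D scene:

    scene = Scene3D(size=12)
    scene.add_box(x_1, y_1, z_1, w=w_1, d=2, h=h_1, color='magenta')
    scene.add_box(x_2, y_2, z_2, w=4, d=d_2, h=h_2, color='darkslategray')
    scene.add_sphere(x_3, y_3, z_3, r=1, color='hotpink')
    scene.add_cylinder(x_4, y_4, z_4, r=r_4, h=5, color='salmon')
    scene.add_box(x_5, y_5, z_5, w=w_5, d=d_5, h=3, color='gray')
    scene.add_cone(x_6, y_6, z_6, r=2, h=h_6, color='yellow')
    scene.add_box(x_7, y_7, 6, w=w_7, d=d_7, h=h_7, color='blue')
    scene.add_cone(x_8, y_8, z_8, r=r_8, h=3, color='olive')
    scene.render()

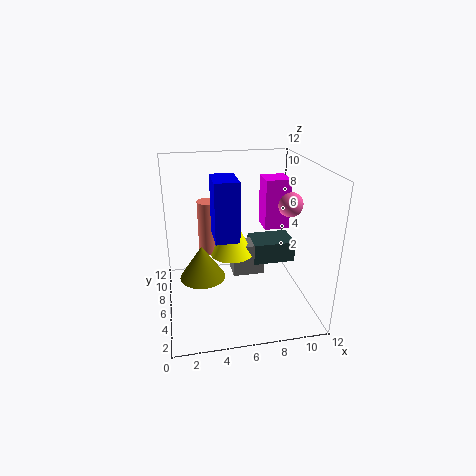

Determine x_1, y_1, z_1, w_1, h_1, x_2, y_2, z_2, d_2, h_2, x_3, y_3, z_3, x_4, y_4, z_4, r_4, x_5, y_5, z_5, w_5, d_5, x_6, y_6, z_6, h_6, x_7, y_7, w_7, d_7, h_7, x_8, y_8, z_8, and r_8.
x_1 = 8
y_1 = 5
z_1 = 7
w_1 = 2
h_1 = 4
x_2 = 8
y_2 = 8
z_2 = 2
d_2 = 3
h_2 = 2
x_3 = 10
y_3 = 5
z_3 = 9
x_4 = 4
y_4 = 10
z_4 = 3
r_4 = 1
x_5 = 6
y_5 = 8
z_5 = 1
w_5 = 3
d_5 = 2
x_6 = 6
y_6 = 9
z_6 = 3
h_6 = 4
x_7 = 4
y_7 = 5
w_7 = 2
d_7 = 3
h_7 = 5
x_8 = 3
y_8 = 7
z_8 = 2
r_8 = 2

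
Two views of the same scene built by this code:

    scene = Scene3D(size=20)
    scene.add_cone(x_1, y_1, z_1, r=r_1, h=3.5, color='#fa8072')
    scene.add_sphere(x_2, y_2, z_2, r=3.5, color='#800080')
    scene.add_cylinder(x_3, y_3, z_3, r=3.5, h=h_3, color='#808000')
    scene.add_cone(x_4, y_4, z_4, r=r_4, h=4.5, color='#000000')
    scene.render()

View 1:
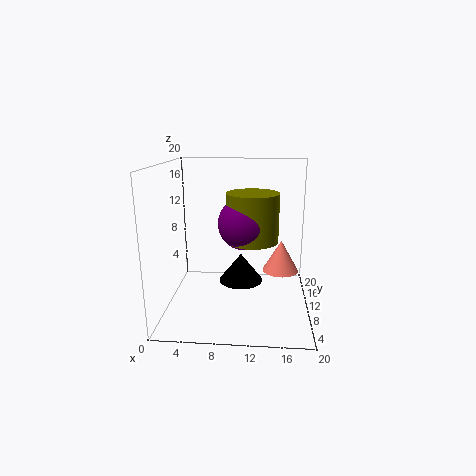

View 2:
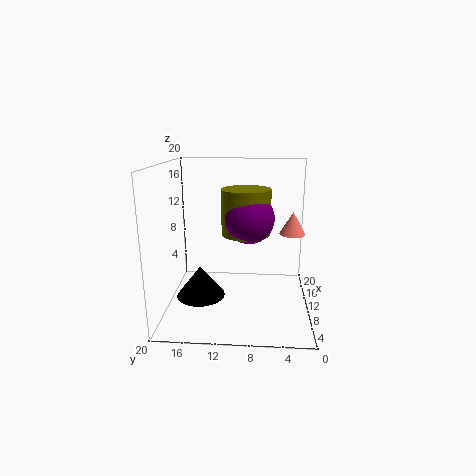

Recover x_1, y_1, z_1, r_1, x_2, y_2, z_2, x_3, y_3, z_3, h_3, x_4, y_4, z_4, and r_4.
x_1 = 15.5; y_1 = 2; z_1 = 9; r_1 = 2; x_2 = 11; y_2 = 8.5; z_2 = 12.5; x_3 = 12; y_3 = 9; z_3 = 10; h_3 = 6.5; x_4 = 10; y_4 = 15.5; z_4 = 1; r_4 = 3.5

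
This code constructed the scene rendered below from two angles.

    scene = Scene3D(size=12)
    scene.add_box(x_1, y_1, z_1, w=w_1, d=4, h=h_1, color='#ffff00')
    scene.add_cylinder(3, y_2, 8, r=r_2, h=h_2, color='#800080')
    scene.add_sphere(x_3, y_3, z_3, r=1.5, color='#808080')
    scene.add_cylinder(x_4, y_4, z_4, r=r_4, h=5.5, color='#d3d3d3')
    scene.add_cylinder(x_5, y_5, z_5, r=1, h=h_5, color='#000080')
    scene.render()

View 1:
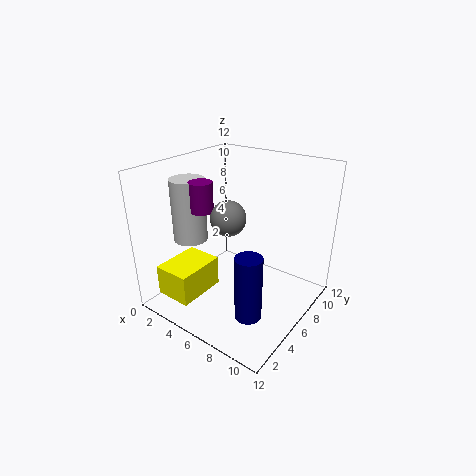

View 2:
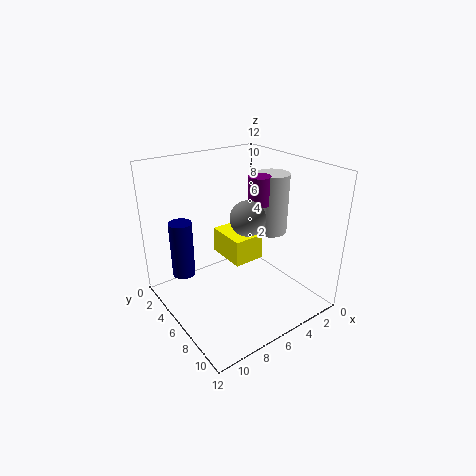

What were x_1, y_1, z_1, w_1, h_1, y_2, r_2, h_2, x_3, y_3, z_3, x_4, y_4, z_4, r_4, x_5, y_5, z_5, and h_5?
x_1 = 2; y_1 = 0.5; z_1 = 2; w_1 = 3; h_1 = 2.5; y_2 = 5; r_2 = 1; h_2 = 2.5; x_3 = 5; y_3 = 6; z_3 = 7.5; x_4 = 1.5; y_4 = 5; z_4 = 5; r_4 = 1.5; x_5 = 9.5; y_5 = 2.5; z_5 = 2; h_5 = 5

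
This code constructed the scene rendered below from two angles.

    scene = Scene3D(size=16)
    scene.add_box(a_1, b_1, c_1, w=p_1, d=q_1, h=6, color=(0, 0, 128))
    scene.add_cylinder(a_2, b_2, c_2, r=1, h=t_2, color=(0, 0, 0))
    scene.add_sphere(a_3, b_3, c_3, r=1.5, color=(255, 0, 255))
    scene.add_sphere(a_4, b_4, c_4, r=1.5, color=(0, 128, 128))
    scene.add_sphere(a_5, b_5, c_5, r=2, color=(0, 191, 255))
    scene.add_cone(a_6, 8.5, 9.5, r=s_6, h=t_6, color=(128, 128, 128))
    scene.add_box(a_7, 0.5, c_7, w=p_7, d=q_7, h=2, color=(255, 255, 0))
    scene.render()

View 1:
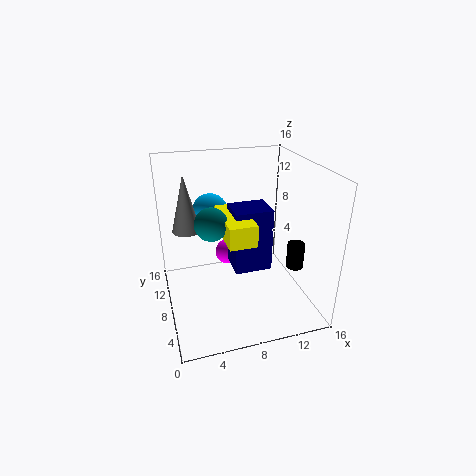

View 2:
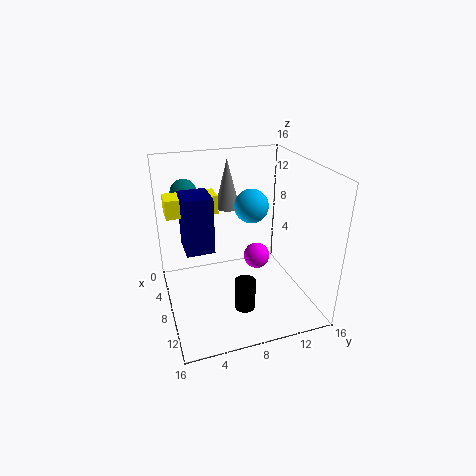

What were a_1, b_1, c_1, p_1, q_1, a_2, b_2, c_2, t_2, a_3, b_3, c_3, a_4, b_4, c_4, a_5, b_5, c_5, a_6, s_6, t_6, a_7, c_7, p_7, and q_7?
a_1 = 6, b_1 = 2, c_1 = 7.5, p_1 = 3.5, q_1 = 3, a_2 = 14.5, b_2 = 6.5, c_2 = 4, t_2 = 3, a_3 = 7.5, b_3 = 10.5, c_3 = 5, a_4 = 4, b_4 = 3, c_4 = 12.5, a_5 = 5.5, b_5 = 10.5, c_5 = 10.5, a_6 = 2.5, s_6 = 1.5, t_6 = 6, a_7 = 5, c_7 = 11, p_7 = 2.5, q_7 = 5.5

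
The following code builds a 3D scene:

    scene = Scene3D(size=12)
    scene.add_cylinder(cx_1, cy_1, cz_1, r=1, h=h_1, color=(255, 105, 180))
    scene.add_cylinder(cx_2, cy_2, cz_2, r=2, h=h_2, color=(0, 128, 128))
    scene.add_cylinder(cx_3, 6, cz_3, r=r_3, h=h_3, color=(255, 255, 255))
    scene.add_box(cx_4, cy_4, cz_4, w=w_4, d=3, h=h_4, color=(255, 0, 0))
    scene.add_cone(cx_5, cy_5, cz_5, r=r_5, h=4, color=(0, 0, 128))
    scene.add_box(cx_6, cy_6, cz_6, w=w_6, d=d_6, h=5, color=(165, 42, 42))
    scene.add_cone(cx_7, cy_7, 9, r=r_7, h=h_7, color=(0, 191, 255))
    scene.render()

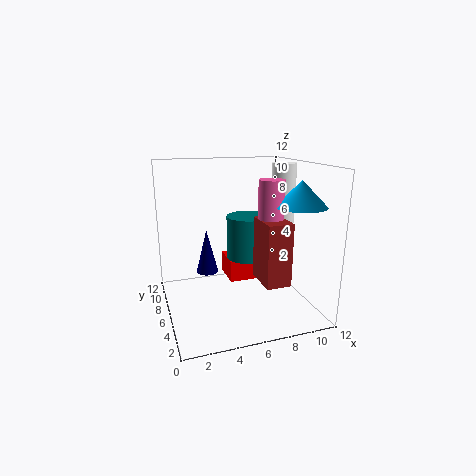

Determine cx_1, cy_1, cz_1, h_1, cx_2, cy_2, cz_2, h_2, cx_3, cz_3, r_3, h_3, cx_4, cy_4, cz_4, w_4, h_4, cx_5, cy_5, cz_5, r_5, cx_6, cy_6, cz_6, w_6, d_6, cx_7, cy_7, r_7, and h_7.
cx_1 = 8; cy_1 = 4; cz_1 = 5; h_1 = 6; cx_2 = 8; cy_2 = 9; cz_2 = 3; h_2 = 4; cx_3 = 10; cz_3 = 7; r_3 = 1; h_3 = 5; cx_4 = 6; cy_4 = 8; cz_4 = 1; w_4 = 3; h_4 = 2; cx_5 = 4; cy_5 = 9; cz_5 = 2; r_5 = 1; cx_6 = 7; cy_6 = 2; cz_6 = 3; w_6 = 2; d_6 = 3; cx_7 = 10; cy_7 = 3; r_7 = 2; h_7 = 2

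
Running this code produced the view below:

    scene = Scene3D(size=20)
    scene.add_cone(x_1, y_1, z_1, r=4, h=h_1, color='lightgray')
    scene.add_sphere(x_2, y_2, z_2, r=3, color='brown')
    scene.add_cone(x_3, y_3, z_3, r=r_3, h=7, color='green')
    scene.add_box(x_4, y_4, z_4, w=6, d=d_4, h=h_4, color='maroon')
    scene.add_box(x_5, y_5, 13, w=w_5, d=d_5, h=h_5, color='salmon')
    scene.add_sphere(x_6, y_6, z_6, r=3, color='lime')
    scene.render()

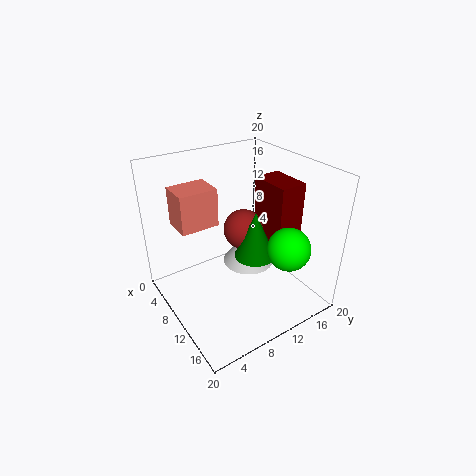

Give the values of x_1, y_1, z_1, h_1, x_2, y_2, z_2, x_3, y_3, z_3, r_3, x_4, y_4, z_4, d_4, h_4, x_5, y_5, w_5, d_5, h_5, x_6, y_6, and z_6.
x_1 = 7, y_1 = 14, z_1 = 3, h_1 = 5, x_2 = 7, y_2 = 13, z_2 = 9, x_3 = 10, y_3 = 13, z_3 = 6, r_3 = 3, x_4 = 7, y_4 = 15, z_4 = 8, d_4 = 4, h_4 = 9, x_5 = 6, y_5 = 2, w_5 = 4, d_5 = 5, h_5 = 5, x_6 = 15, y_6 = 15, z_6 = 9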